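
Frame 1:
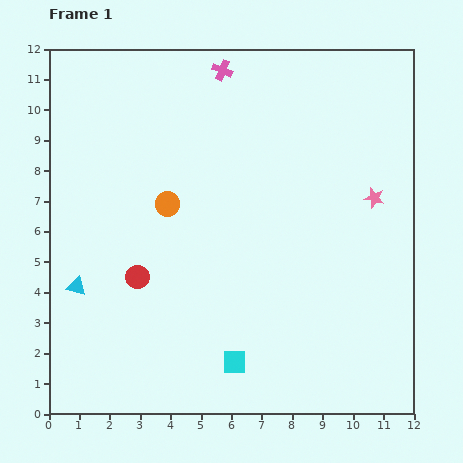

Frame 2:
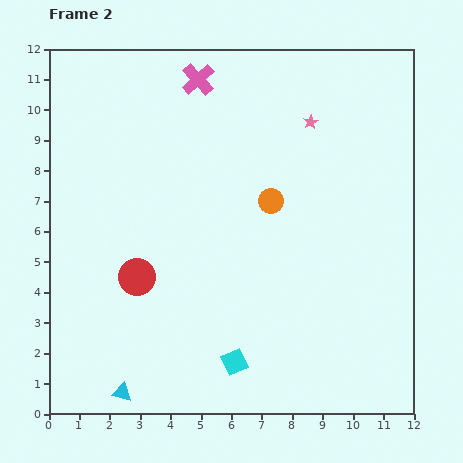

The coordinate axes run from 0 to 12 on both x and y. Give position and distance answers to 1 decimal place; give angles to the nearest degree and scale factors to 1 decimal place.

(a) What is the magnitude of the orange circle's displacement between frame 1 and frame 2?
3.4

The orange circle moved from (3.9, 6.9) to (7.3, 7.0), a distance of √(3.4² + 0.1²) ≈ 3.4.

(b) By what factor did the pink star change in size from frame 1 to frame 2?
0.7×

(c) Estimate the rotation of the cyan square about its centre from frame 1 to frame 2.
24° counter-clockwise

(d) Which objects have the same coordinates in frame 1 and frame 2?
the cyan square, the red circle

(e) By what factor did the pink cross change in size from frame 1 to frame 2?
1.6×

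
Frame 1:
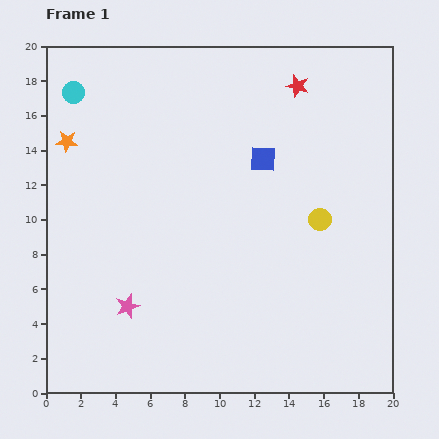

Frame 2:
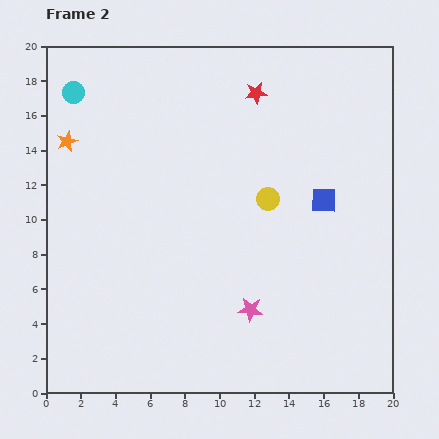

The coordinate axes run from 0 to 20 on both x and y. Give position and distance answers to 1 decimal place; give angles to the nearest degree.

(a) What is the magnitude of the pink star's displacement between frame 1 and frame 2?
7.1

The pink star moved from (4.7, 5.0) to (11.8, 4.8), a distance of √(7.1² + 0.2²) ≈ 7.1.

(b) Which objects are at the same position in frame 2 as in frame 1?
the cyan circle, the orange star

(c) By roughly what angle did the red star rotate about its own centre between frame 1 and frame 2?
24° counter-clockwise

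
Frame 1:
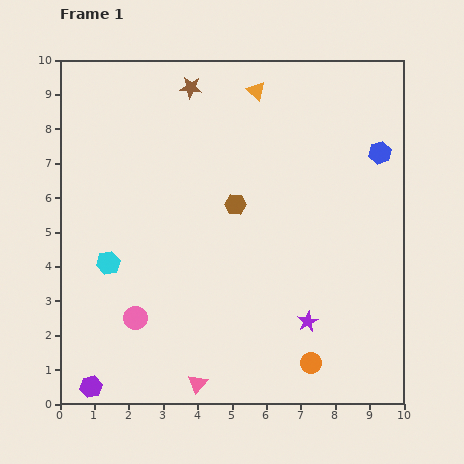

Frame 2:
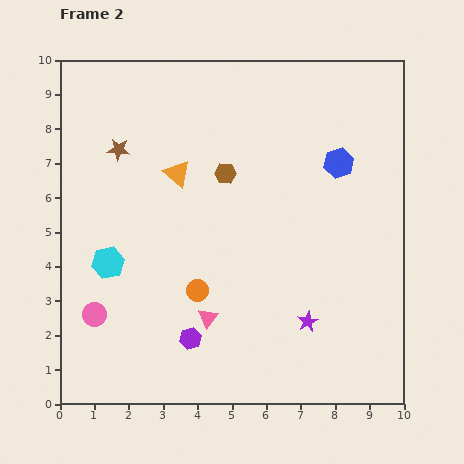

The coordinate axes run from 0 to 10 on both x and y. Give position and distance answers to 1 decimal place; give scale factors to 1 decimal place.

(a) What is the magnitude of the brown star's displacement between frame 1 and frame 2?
2.8

The brown star moved from (3.8, 9.2) to (1.7, 7.4), a distance of √(2.1² + 1.8²) ≈ 2.8.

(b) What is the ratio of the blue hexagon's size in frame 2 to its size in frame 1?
1.3×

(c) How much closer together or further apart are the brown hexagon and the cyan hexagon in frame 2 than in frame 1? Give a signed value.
+0.2

Distance in frame 1: 4.1. Distance in frame 2: 4.3.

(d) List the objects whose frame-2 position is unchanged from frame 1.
the cyan hexagon, the purple star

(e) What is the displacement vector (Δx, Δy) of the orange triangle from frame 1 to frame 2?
(-2.3, -2.4)

The orange triangle was at (5.7, 9.1) in frame 1 and (3.4, 6.7) in frame 2.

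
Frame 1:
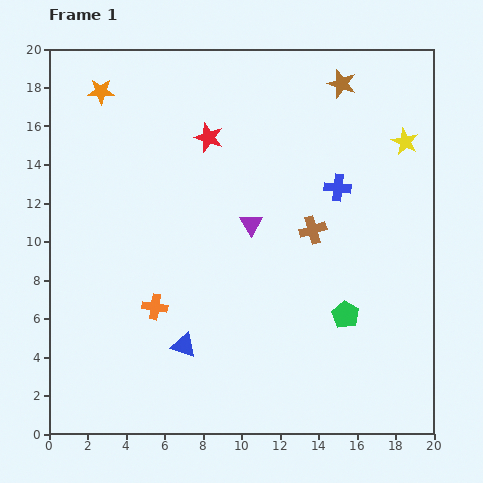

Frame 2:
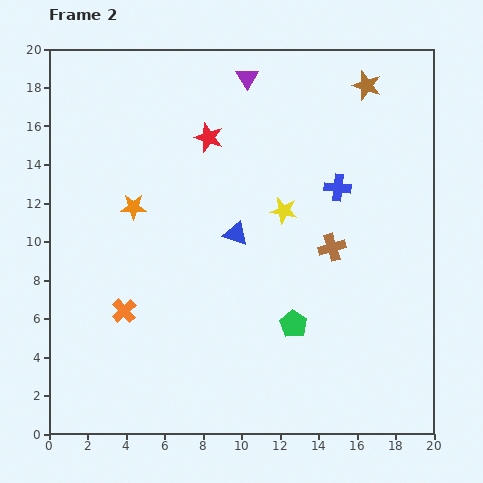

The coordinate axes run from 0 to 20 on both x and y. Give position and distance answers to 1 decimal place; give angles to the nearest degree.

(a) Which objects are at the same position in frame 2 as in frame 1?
the blue cross, the red star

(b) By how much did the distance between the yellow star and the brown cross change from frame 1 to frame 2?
-3.5

Distance in frame 1: 6.6. Distance in frame 2: 3.1.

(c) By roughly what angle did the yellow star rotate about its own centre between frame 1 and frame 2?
16° counter-clockwise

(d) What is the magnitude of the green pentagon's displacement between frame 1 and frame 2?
2.7

The green pentagon moved from (15.4, 6.2) to (12.7, 5.7), a distance of √(2.7² + 0.5²) ≈ 2.7.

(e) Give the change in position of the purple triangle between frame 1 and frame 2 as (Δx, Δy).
(-0.2, 7.6)

The purple triangle was at (10.5, 10.9) in frame 1 and (10.3, 18.5) in frame 2.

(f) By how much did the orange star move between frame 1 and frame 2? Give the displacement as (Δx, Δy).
(1.7, -6.0)

The orange star was at (2.7, 17.8) in frame 1 and (4.4, 11.8) in frame 2.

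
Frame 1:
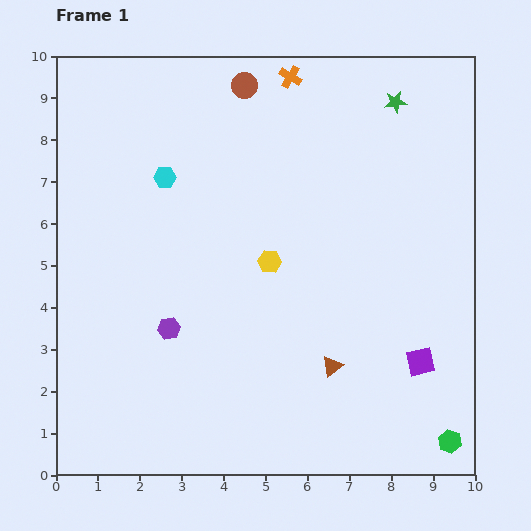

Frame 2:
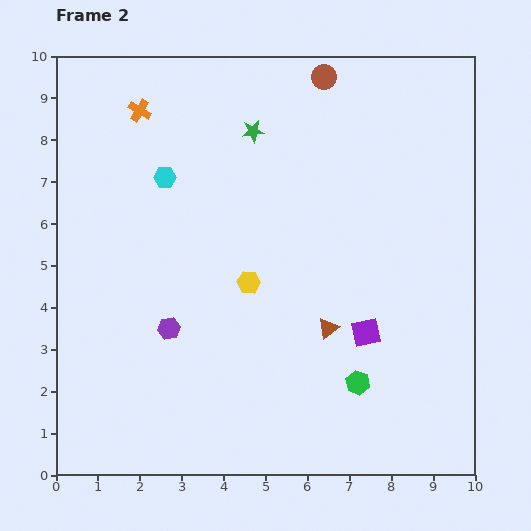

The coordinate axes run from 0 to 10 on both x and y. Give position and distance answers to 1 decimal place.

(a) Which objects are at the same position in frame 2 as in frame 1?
the cyan hexagon, the purple hexagon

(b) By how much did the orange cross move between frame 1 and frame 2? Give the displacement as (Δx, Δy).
(-3.6, -0.8)

The orange cross was at (5.6, 9.5) in frame 1 and (2.0, 8.7) in frame 2.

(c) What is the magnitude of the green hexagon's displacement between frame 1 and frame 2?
2.6

The green hexagon moved from (9.4, 0.8) to (7.2, 2.2), a distance of √(2.2² + 1.4²) ≈ 2.6.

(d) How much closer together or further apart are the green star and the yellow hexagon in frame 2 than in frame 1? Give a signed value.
-1.2

Distance in frame 1: 4.8. Distance in frame 2: 3.6.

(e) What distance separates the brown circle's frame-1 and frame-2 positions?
1.9

The brown circle moved from (4.5, 9.3) to (6.4, 9.5), a distance of √(1.9² + 0.2²) ≈ 1.9.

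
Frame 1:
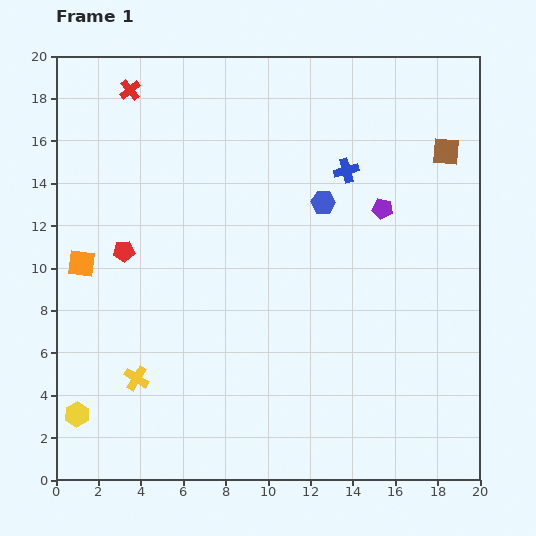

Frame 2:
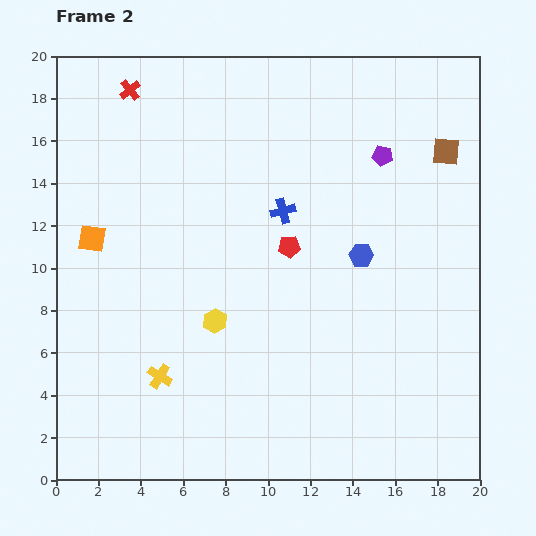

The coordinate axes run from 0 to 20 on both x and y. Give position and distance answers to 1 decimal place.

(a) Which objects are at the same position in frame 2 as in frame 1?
the red cross, the brown square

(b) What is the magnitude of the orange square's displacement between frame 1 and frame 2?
1.3

The orange square moved from (1.2, 10.2) to (1.7, 11.4), a distance of √(0.5² + 1.2²) ≈ 1.3.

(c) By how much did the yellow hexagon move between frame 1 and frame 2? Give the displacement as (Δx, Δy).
(6.5, 4.4)

The yellow hexagon was at (1.0, 3.1) in frame 1 and (7.5, 7.5) in frame 2.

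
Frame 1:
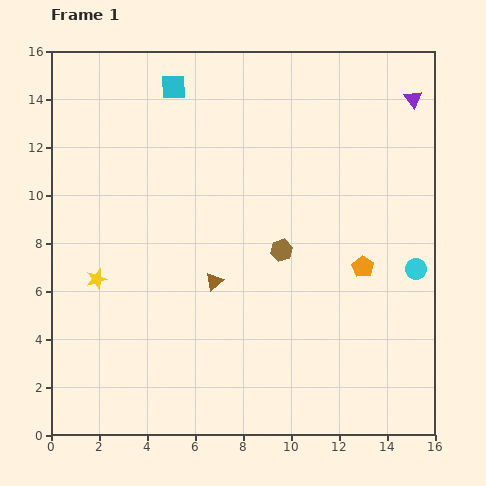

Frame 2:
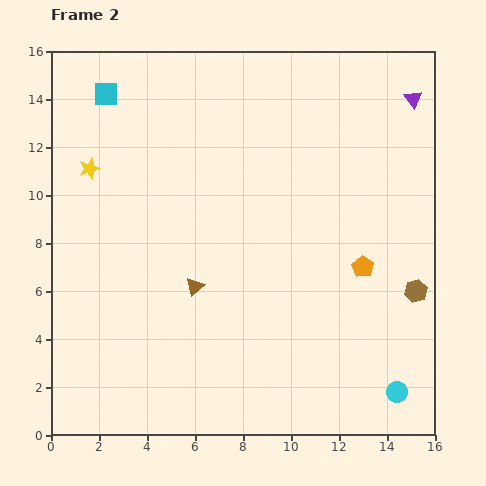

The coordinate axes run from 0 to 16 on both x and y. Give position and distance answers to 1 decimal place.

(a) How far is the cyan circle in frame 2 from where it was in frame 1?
5.2

The cyan circle moved from (15.2, 6.9) to (14.4, 1.8), a distance of √(0.8² + 5.1²) ≈ 5.2.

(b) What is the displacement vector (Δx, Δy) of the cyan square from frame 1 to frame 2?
(-2.8, -0.3)

The cyan square was at (5.1, 14.5) in frame 1 and (2.3, 14.2) in frame 2.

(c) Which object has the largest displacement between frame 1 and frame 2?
the brown hexagon

(moved 5.9; next 5.2)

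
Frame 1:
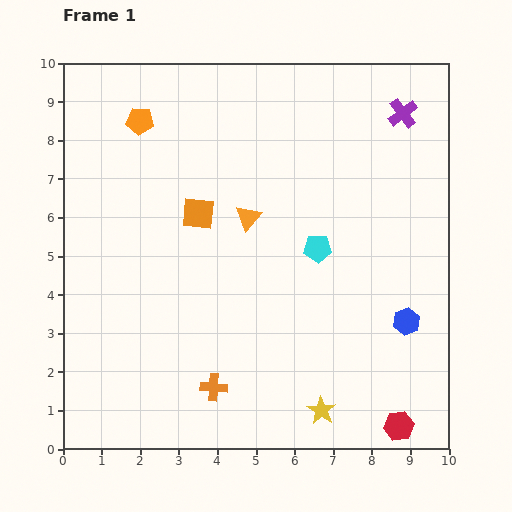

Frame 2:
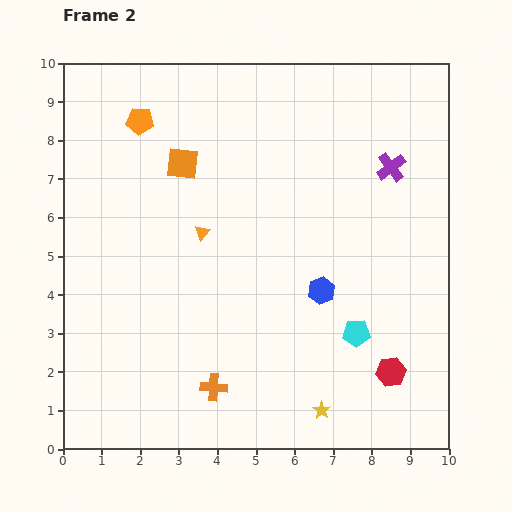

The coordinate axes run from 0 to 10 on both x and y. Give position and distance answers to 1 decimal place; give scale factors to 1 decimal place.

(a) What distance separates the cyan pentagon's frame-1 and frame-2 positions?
2.4

The cyan pentagon moved from (6.6, 5.2) to (7.6, 3.0), a distance of √(1.0² + 2.2²) ≈ 2.4.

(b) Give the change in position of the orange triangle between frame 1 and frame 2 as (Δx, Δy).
(-1.2, -0.4)

The orange triangle was at (4.8, 6.0) in frame 1 and (3.6, 5.6) in frame 2.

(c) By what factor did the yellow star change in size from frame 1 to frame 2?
0.6×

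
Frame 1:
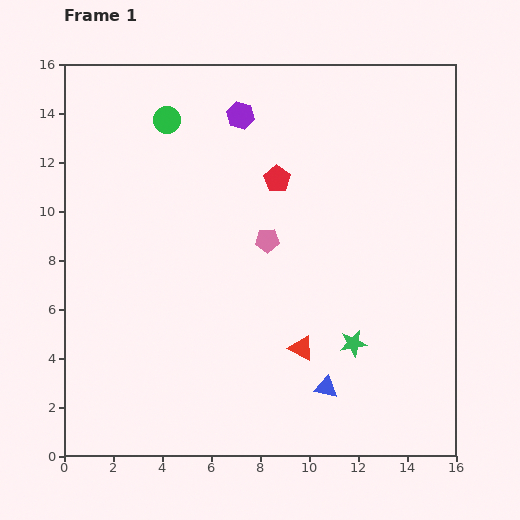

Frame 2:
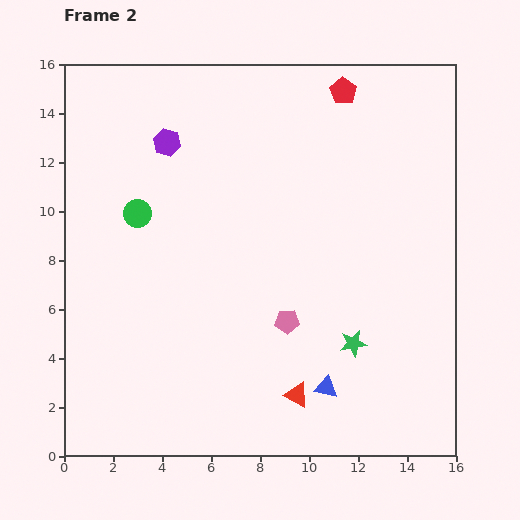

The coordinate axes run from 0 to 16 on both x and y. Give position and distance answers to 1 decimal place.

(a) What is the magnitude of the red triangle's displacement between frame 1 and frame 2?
1.9

The red triangle moved from (9.7, 4.4) to (9.5, 2.5), a distance of √(0.2² + 1.9²) ≈ 1.9.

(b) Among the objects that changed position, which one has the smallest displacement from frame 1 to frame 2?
the red triangle

(moved 1.9)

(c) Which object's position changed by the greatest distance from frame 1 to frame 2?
the red pentagon

(moved 4.5; next 4.0)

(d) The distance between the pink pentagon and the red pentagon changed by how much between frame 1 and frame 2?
+7.2

Distance in frame 1: 2.5. Distance in frame 2: 9.7.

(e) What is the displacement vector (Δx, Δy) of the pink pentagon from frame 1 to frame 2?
(0.8, -3.3)

The pink pentagon was at (8.3, 8.8) in frame 1 and (9.1, 5.5) in frame 2.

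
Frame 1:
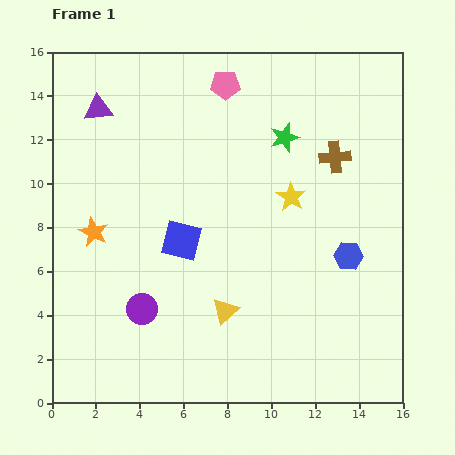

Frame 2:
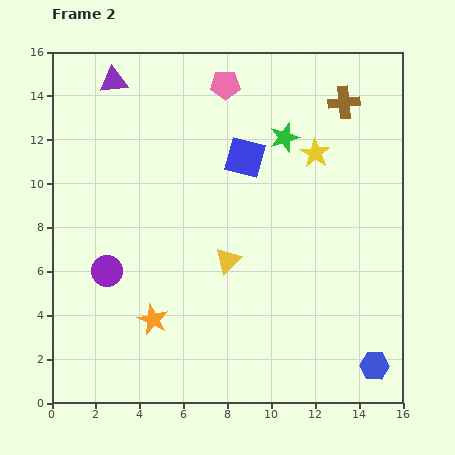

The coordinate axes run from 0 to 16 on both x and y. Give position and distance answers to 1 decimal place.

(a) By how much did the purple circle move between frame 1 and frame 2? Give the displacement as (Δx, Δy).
(-1.6, 1.7)

The purple circle was at (4.1, 4.3) in frame 1 and (2.5, 6.0) in frame 2.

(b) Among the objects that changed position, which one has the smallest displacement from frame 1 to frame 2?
the purple triangle

(moved 1.5)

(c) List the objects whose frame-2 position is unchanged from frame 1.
the green star, the pink pentagon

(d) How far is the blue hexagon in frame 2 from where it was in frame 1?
5.1

The blue hexagon moved from (13.5, 6.7) to (14.7, 1.7), a distance of √(1.2² + 5.0²) ≈ 5.1.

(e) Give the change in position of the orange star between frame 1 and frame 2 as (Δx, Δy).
(2.7, -4.0)

The orange star was at (1.9, 7.8) in frame 1 and (4.6, 3.8) in frame 2.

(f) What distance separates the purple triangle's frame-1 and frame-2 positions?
1.5

The purple triangle moved from (2.1, 13.4) to (2.8, 14.7), a distance of √(0.7² + 1.3²) ≈ 1.5.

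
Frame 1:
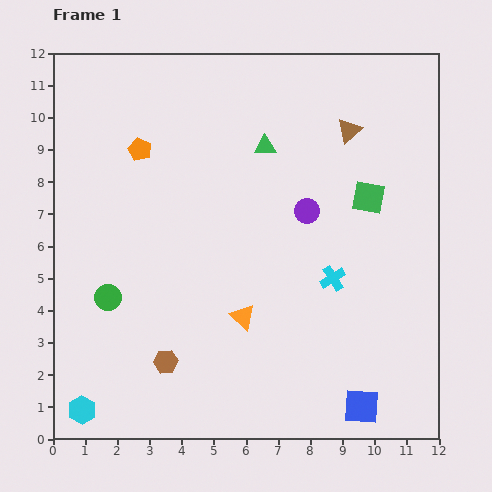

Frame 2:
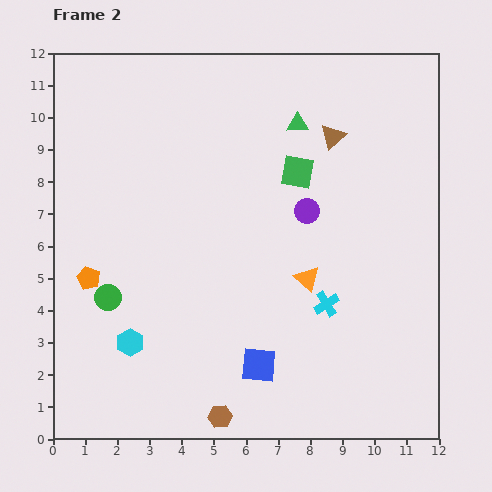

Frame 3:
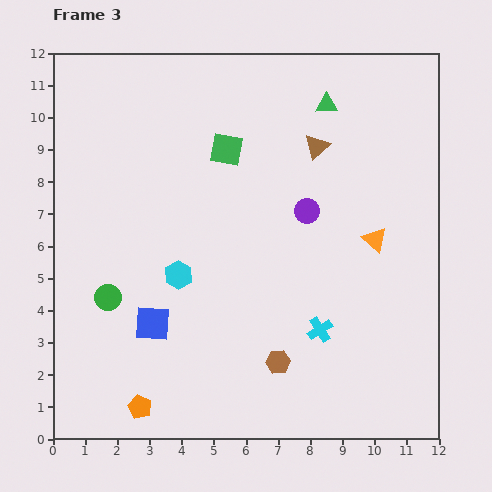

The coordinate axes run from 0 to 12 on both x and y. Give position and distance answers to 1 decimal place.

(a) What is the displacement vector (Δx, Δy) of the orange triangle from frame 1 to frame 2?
(2.0, 1.2)

The orange triangle was at (5.9, 3.8) in frame 1 and (7.9, 5.0) in frame 2.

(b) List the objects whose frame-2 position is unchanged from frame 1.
the green circle, the purple circle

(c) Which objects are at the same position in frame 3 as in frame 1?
the green circle, the purple circle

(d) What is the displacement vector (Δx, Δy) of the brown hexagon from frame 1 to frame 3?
(3.5, 0.0)

The brown hexagon was at (3.5, 2.4) in frame 1 and (7.0, 2.4) in frame 3.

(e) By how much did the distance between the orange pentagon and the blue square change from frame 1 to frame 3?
-8.0

Distance in frame 1: 10.6. Distance in frame 3: 2.6.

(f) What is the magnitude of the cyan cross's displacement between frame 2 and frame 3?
0.8

The cyan cross moved from (8.5, 4.2) to (8.3, 3.4), a distance of √(0.2² + 0.8²) ≈ 0.8.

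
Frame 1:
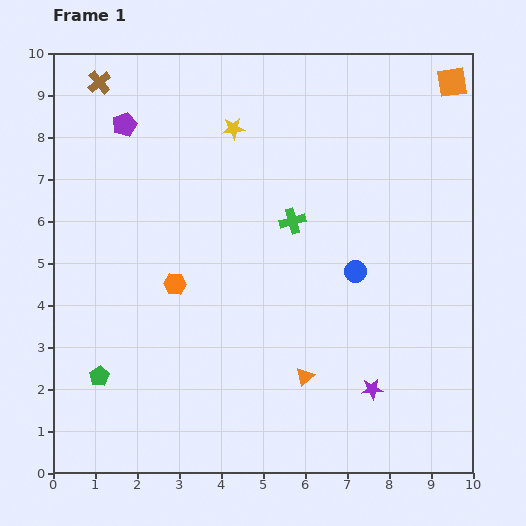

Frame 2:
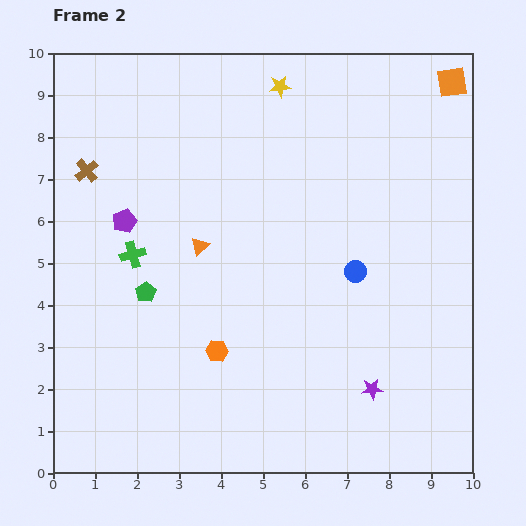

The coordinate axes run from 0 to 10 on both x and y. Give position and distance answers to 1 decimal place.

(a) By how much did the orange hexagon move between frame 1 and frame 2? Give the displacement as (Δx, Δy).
(1.0, -1.6)

The orange hexagon was at (2.9, 4.5) in frame 1 and (3.9, 2.9) in frame 2.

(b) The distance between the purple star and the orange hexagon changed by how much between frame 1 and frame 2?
-1.5

Distance in frame 1: 5.3. Distance in frame 2: 3.8.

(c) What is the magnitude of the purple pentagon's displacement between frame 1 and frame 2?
2.3

The purple pentagon moved from (1.7, 8.3) to (1.7, 6.0), a distance of √(0.0² + 2.3²) ≈ 2.3.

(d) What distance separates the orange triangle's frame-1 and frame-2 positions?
4.0

The orange triangle moved from (6.0, 2.3) to (3.5, 5.4), a distance of √(2.5² + 3.1²) ≈ 4.0.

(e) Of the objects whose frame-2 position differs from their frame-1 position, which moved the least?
the yellow star

(moved 1.5)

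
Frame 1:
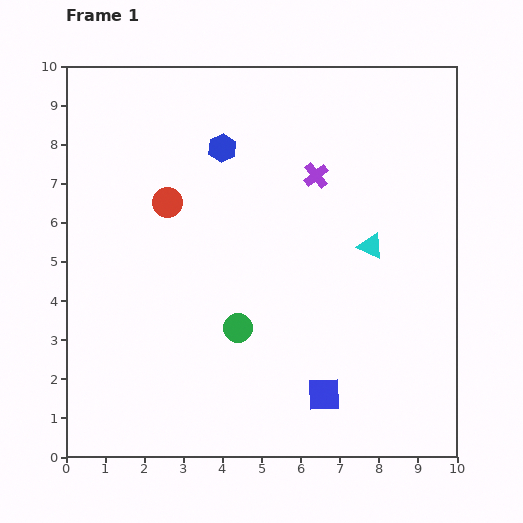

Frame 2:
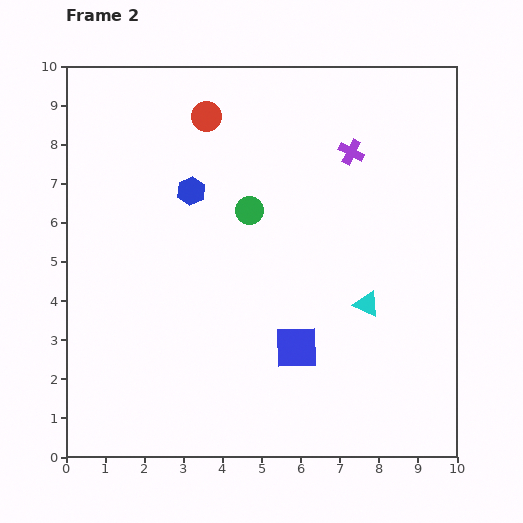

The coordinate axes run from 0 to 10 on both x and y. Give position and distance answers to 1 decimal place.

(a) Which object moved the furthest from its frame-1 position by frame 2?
the green circle

(moved 3.0; next 2.4)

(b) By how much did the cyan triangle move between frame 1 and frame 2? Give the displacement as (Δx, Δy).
(-0.1, -1.5)

The cyan triangle was at (7.8, 5.4) in frame 1 and (7.7, 3.9) in frame 2.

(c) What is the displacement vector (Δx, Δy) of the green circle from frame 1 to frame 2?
(0.3, 3.0)

The green circle was at (4.4, 3.3) in frame 1 and (4.7, 6.3) in frame 2.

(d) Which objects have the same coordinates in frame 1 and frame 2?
none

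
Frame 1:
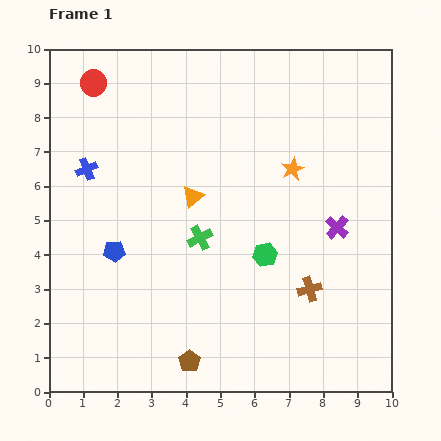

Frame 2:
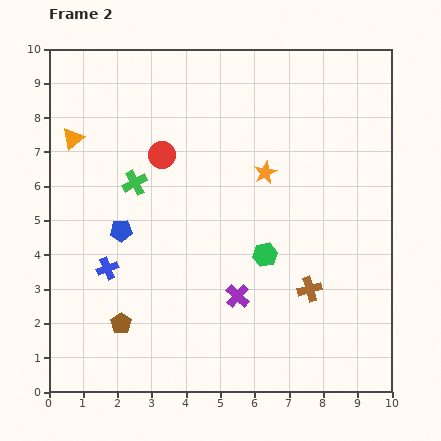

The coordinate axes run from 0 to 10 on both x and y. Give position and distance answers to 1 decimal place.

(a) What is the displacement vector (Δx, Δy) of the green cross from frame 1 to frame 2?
(-1.9, 1.6)

The green cross was at (4.4, 4.5) in frame 1 and (2.5, 6.1) in frame 2.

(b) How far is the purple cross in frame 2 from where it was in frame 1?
3.5

The purple cross moved from (8.4, 4.8) to (5.5, 2.8), a distance of √(2.9² + 2.0²) ≈ 3.5.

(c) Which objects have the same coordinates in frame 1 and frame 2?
the brown cross, the green hexagon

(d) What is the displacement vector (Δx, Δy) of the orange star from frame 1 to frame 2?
(-0.8, -0.1)

The orange star was at (7.1, 6.5) in frame 1 and (6.3, 6.4) in frame 2.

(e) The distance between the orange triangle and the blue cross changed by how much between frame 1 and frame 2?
+0.7

Distance in frame 1: 3.2. Distance in frame 2: 3.9.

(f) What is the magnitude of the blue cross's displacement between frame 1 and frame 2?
3.0

The blue cross moved from (1.1, 6.5) to (1.7, 3.6), a distance of √(0.6² + 2.9²) ≈ 3.0.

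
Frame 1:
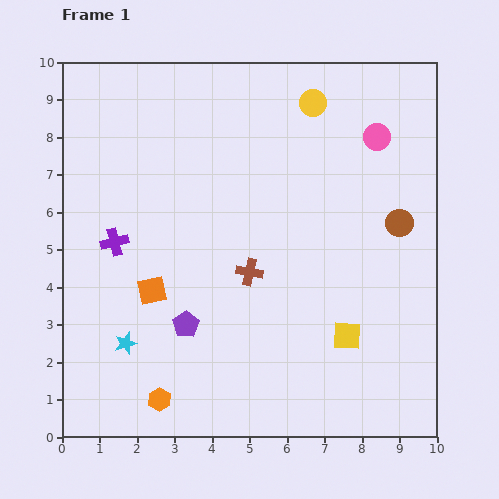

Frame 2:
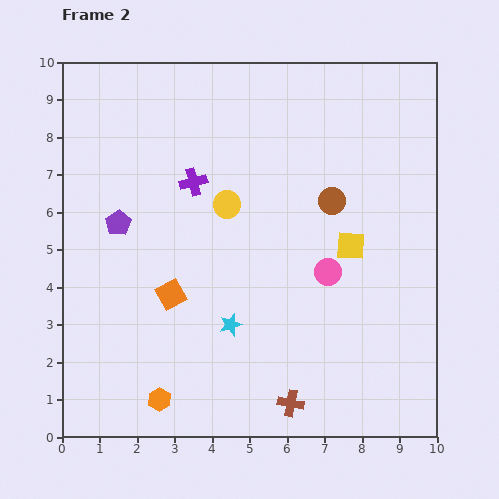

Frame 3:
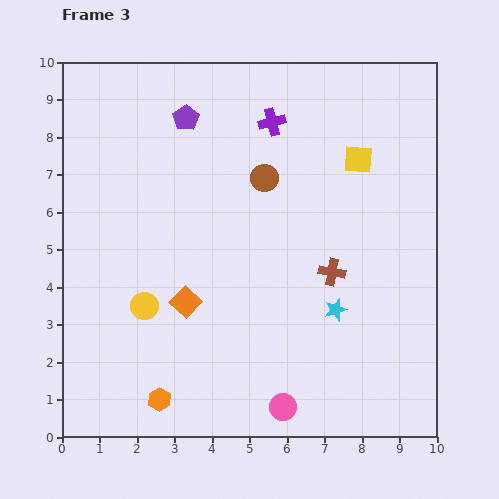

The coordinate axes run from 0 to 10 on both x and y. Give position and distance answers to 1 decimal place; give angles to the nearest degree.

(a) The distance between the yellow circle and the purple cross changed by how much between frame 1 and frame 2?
-5.4

Distance in frame 1: 6.5. Distance in frame 2: 1.1.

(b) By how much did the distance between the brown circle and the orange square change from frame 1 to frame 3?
-2.9

Distance in frame 1: 6.8. Distance in frame 3: 3.9.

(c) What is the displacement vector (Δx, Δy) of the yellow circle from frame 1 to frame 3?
(-4.5, -5.4)

The yellow circle was at (6.7, 8.9) in frame 1 and (2.2, 3.5) in frame 3.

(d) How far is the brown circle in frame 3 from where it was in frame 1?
3.8

The brown circle moved from (9.0, 5.7) to (5.4, 6.9), a distance of √(3.6² + 1.2²) ≈ 3.8.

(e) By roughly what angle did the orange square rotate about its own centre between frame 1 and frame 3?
35° counter-clockwise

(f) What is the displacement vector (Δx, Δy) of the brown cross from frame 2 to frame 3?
(1.1, 3.5)

The brown cross was at (6.1, 0.9) in frame 2 and (7.2, 4.4) in frame 3.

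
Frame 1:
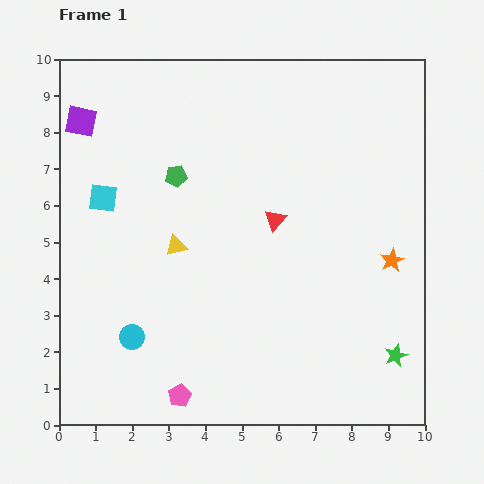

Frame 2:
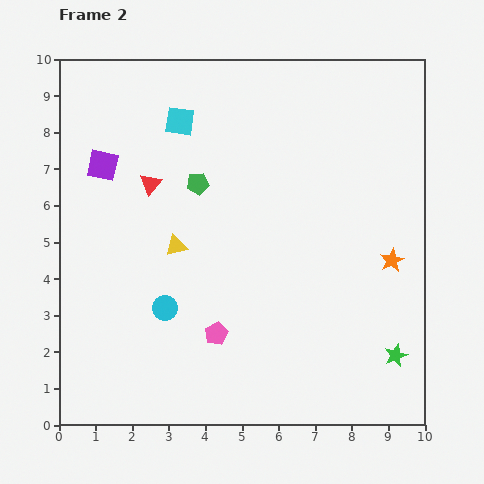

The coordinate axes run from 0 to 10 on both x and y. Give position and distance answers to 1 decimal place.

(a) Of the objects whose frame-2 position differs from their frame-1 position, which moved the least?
the green pentagon

(moved 0.6)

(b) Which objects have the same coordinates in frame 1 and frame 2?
the orange star, the green star, the yellow triangle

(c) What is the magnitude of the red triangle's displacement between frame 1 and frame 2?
3.5

The red triangle moved from (5.9, 5.6) to (2.5, 6.6), a distance of √(3.4² + 1.0²) ≈ 3.5.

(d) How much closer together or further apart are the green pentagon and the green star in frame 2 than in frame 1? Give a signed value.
-0.5

Distance in frame 1: 7.7. Distance in frame 2: 7.2.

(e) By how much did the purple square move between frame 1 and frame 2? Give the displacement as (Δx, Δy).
(0.6, -1.2)

The purple square was at (0.6, 8.3) in frame 1 and (1.2, 7.1) in frame 2.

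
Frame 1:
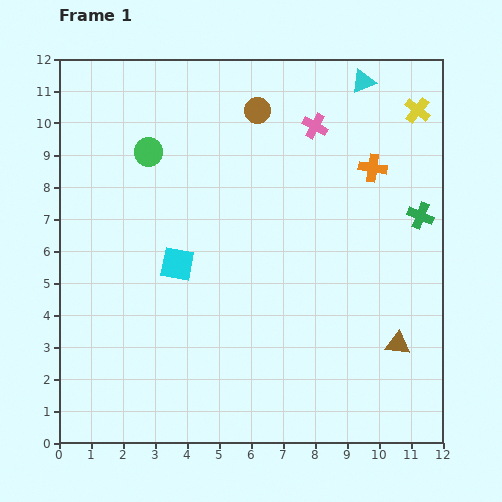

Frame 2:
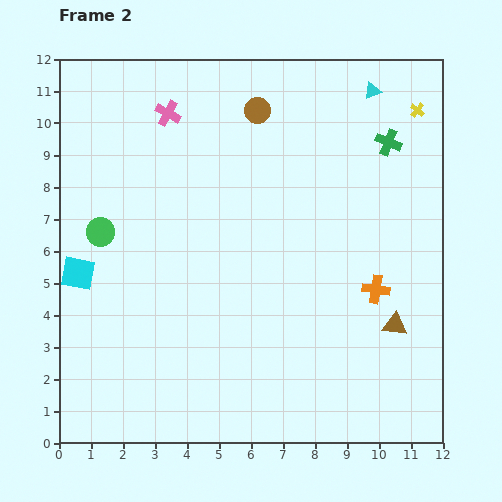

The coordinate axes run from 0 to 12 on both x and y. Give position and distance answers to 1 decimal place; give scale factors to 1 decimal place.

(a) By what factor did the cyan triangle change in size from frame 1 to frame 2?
0.7×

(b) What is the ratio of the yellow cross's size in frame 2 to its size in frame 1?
0.6×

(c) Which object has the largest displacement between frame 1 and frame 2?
the pink cross

(moved 4.6; next 3.8)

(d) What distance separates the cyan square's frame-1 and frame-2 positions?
3.1

The cyan square moved from (3.7, 5.6) to (0.6, 5.3), a distance of √(3.1² + 0.3²) ≈ 3.1.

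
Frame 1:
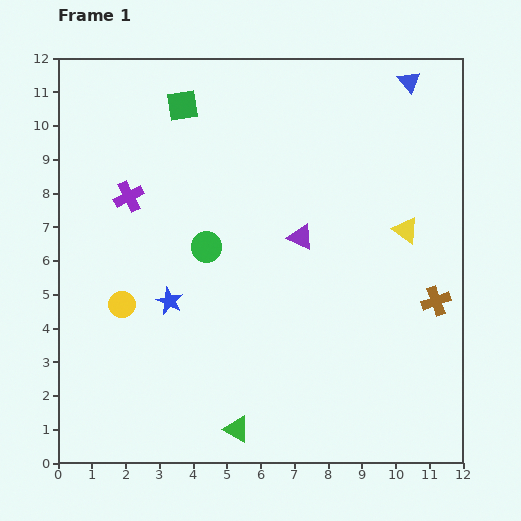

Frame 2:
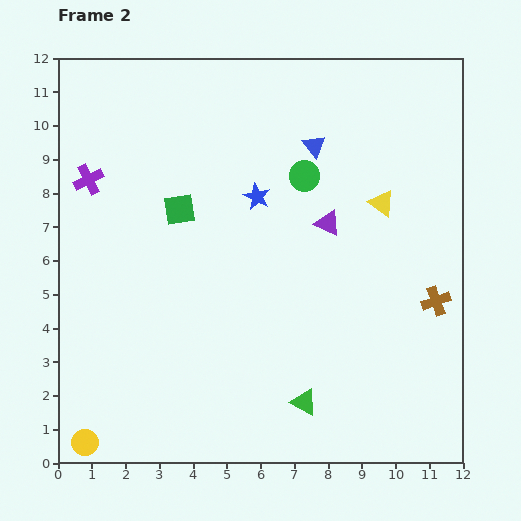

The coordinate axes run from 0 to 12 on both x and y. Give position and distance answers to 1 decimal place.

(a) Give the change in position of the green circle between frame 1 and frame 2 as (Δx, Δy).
(2.9, 2.1)

The green circle was at (4.4, 6.4) in frame 1 and (7.3, 8.5) in frame 2.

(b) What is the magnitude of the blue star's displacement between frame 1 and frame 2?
4.0

The blue star moved from (3.3, 4.8) to (5.9, 7.9), a distance of √(2.6² + 3.1²) ≈ 4.0.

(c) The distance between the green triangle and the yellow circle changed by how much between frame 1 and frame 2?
+1.6

Distance in frame 1: 5.0. Distance in frame 2: 6.6.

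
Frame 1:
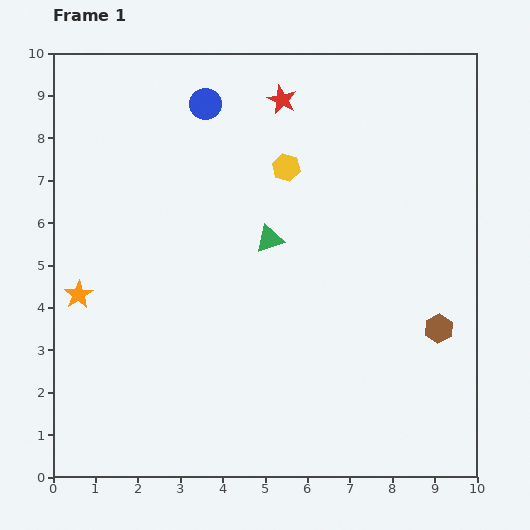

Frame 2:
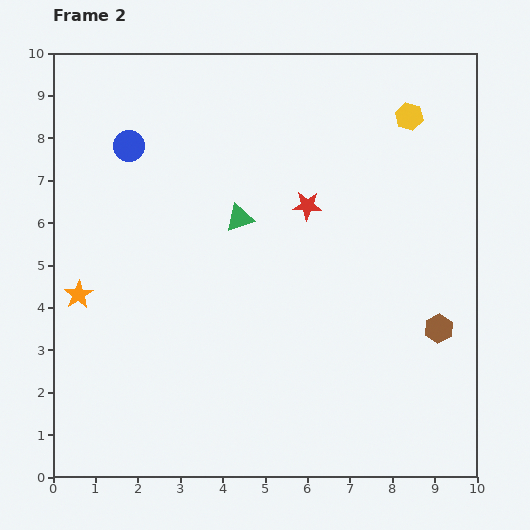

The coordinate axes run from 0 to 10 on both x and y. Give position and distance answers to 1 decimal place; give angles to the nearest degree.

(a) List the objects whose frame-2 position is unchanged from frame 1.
the orange star, the brown hexagon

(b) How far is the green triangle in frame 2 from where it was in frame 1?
0.9

The green triangle moved from (5.1, 5.6) to (4.4, 6.1), a distance of √(0.7² + 0.5²) ≈ 0.9.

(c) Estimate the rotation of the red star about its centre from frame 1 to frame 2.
23° counter-clockwise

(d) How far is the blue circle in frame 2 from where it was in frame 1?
2.1

The blue circle moved from (3.6, 8.8) to (1.8, 7.8), a distance of √(1.8² + 1.0²) ≈ 2.1.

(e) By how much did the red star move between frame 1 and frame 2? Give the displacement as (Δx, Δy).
(0.6, -2.5)

The red star was at (5.4, 8.9) in frame 1 and (6.0, 6.4) in frame 2.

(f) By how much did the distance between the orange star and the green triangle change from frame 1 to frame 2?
-0.5

Distance in frame 1: 4.7. Distance in frame 2: 4.2.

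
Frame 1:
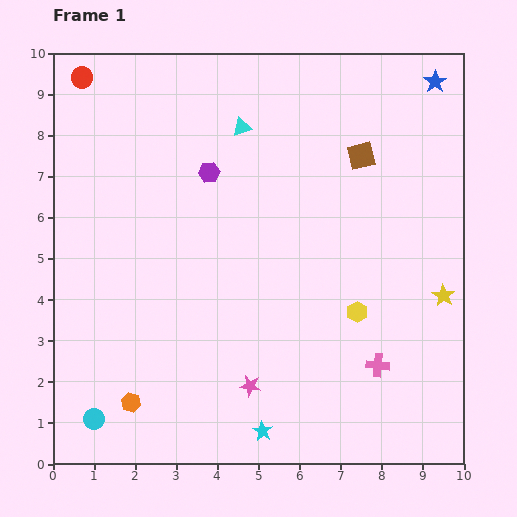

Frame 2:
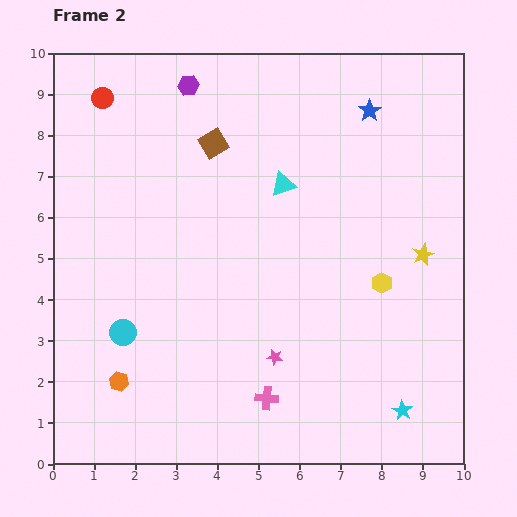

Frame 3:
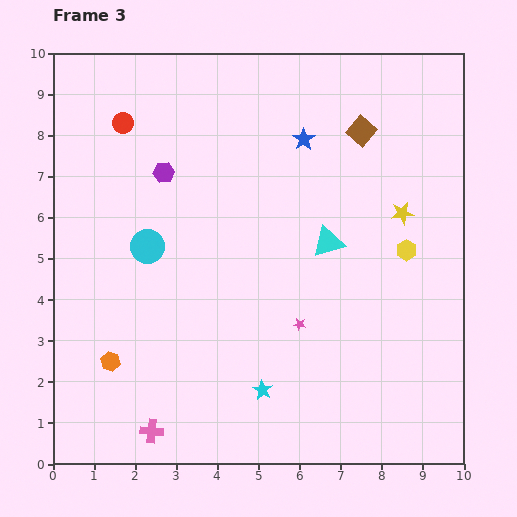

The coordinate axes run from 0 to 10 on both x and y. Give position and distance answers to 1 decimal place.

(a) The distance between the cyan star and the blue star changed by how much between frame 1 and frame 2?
-2.2

Distance in frame 1: 9.5. Distance in frame 2: 7.3.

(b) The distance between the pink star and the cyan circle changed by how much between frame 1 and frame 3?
+0.3

Distance in frame 1: 3.9. Distance in frame 3: 4.2.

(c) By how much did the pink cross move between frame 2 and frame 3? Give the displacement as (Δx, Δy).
(-2.8, -0.8)

The pink cross was at (5.2, 1.6) in frame 2 and (2.4, 0.8) in frame 3.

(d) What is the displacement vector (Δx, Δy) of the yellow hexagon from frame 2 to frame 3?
(0.6, 0.8)

The yellow hexagon was at (8.0, 4.4) in frame 2 and (8.6, 5.2) in frame 3.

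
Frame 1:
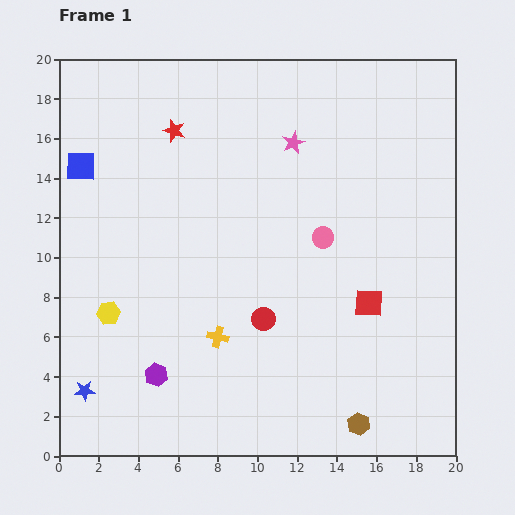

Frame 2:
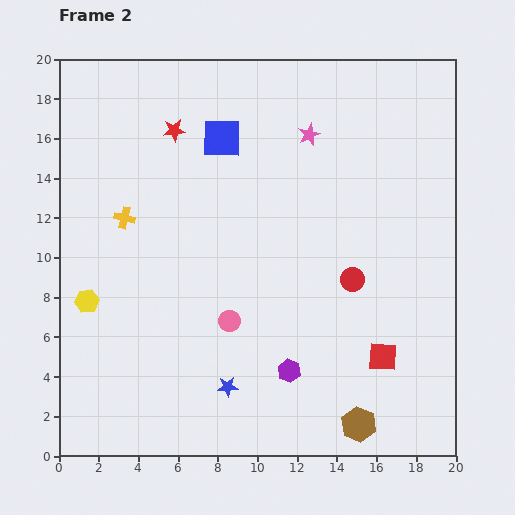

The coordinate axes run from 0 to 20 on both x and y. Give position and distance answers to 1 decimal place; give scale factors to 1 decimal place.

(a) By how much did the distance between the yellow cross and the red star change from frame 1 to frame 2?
-5.5

Distance in frame 1: 10.6. Distance in frame 2: 5.1.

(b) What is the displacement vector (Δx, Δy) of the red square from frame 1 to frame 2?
(0.7, -2.7)

The red square was at (15.6, 7.7) in frame 1 and (16.3, 5.0) in frame 2.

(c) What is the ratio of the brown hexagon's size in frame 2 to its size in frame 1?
1.6×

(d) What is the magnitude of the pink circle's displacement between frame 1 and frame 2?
6.3

The pink circle moved from (13.3, 11.0) to (8.6, 6.8), a distance of √(4.7² + 4.2²) ≈ 6.3.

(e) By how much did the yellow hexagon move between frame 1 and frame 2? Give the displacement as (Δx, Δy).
(-1.1, 0.6)

The yellow hexagon was at (2.5, 7.2) in frame 1 and (1.4, 7.8) in frame 2.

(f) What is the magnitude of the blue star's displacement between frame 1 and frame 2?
7.2

The blue star moved from (1.3, 3.3) to (8.5, 3.5), a distance of √(7.2² + 0.2²) ≈ 7.2.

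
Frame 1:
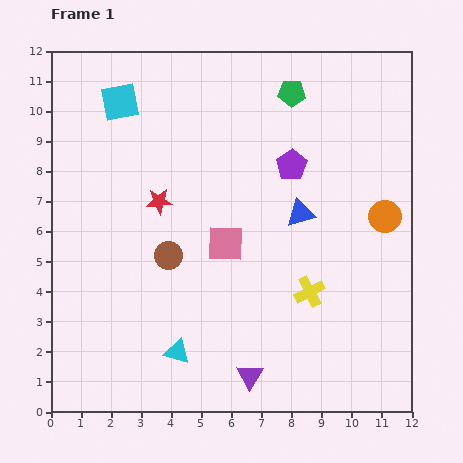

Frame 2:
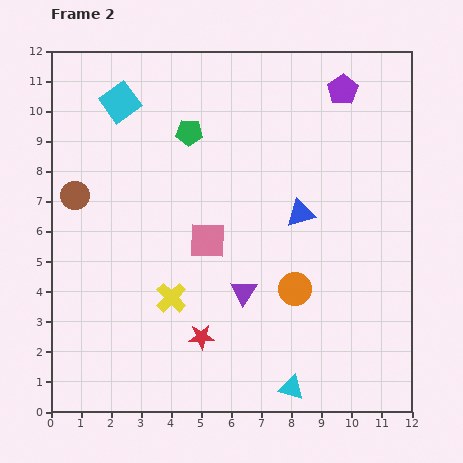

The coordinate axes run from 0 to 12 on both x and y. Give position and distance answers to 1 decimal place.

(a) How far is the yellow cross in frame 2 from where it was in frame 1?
4.6

The yellow cross moved from (8.6, 4.0) to (4.0, 3.8), a distance of √(4.6² + 0.2²) ≈ 4.6.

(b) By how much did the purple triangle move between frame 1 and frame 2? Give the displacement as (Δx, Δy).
(-0.2, 2.8)

The purple triangle was at (6.6, 1.2) in frame 1 and (6.4, 4.0) in frame 2.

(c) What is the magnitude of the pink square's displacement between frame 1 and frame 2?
0.6

The pink square moved from (5.8, 5.6) to (5.2, 5.7), a distance of √(0.6² + 0.1²) ≈ 0.6.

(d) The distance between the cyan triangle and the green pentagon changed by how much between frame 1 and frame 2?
-0.2

Distance in frame 1: 9.4. Distance in frame 2: 9.2.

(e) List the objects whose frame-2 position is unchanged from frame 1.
the cyan square, the blue triangle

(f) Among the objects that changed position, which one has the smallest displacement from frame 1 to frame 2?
the pink square

(moved 0.6)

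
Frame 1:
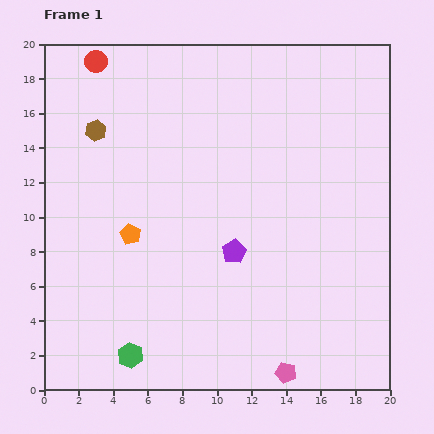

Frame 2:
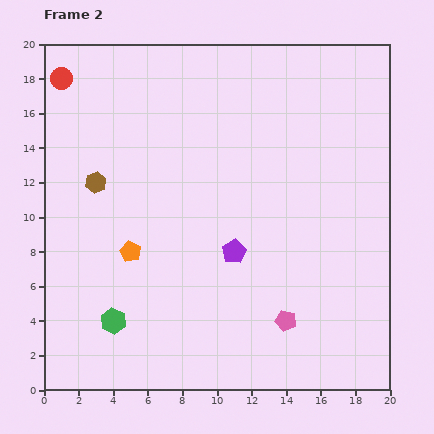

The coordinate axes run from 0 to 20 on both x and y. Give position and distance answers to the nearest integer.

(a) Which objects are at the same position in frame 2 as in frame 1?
the purple pentagon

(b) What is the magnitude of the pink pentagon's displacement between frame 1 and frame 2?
3

The pink pentagon moved from (14, 1) to (14, 4), a distance of √(0² + 3²) ≈ 3.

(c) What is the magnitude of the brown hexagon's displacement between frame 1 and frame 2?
3

The brown hexagon moved from (3, 15) to (3, 12), a distance of √(0² + 3²) ≈ 3.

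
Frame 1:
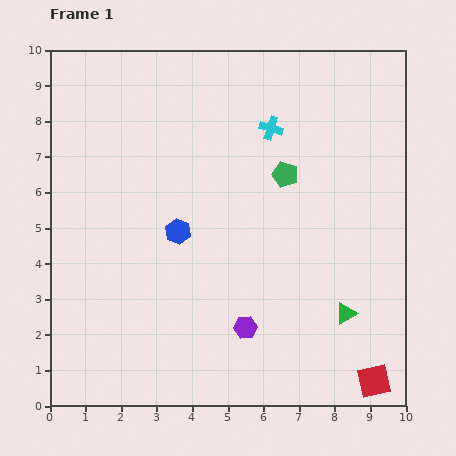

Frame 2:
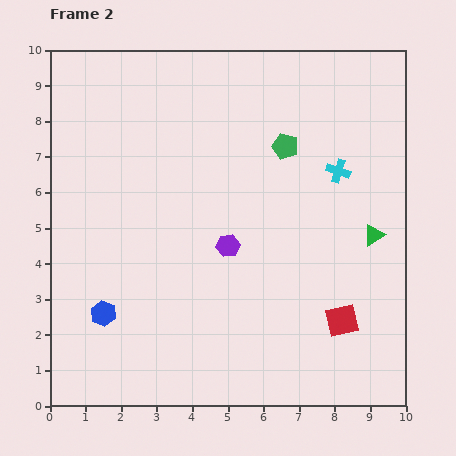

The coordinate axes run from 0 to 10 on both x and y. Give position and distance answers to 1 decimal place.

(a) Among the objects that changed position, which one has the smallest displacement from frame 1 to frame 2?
the green pentagon

(moved 0.8)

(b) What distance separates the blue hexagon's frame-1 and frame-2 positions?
3.1

The blue hexagon moved from (3.6, 4.9) to (1.5, 2.6), a distance of √(2.1² + 2.3²) ≈ 3.1.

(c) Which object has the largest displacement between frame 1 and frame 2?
the blue hexagon

(moved 3.1; next 2.4)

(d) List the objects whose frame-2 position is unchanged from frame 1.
none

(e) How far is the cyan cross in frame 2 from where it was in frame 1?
2.2

The cyan cross moved from (6.2, 7.8) to (8.1, 6.6), a distance of √(1.9² + 1.2²) ≈ 2.2.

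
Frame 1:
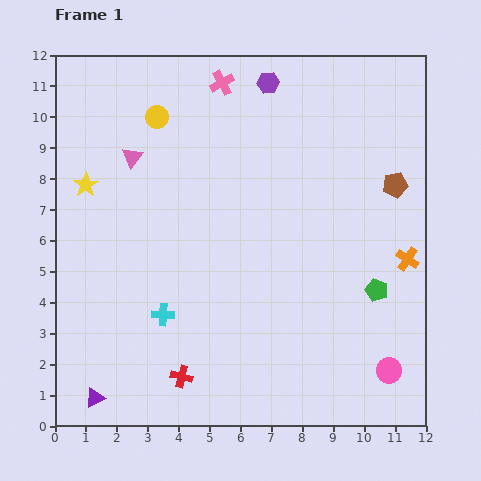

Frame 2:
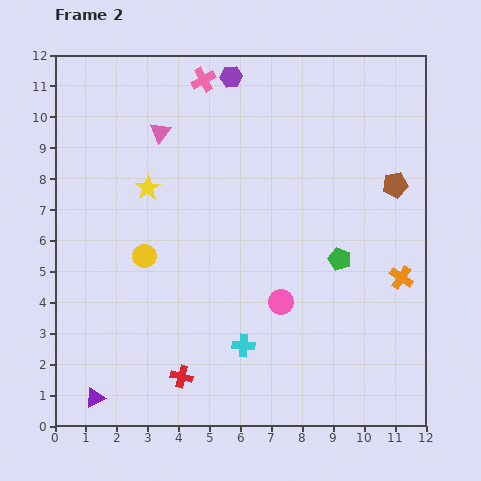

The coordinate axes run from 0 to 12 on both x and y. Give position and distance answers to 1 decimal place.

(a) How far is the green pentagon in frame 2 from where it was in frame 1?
1.6

The green pentagon moved from (10.4, 4.4) to (9.2, 5.4), a distance of √(1.2² + 1.0²) ≈ 1.6.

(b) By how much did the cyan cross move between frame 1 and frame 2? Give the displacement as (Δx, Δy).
(2.6, -1.0)

The cyan cross was at (3.5, 3.6) in frame 1 and (6.1, 2.6) in frame 2.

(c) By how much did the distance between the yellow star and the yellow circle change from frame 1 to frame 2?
-1.0

Distance in frame 1: 3.2. Distance in frame 2: 2.2.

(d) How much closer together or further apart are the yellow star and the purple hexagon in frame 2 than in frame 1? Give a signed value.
-2.3

Distance in frame 1: 6.8. Distance in frame 2: 4.5.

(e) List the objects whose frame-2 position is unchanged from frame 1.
the red cross, the purple triangle, the brown pentagon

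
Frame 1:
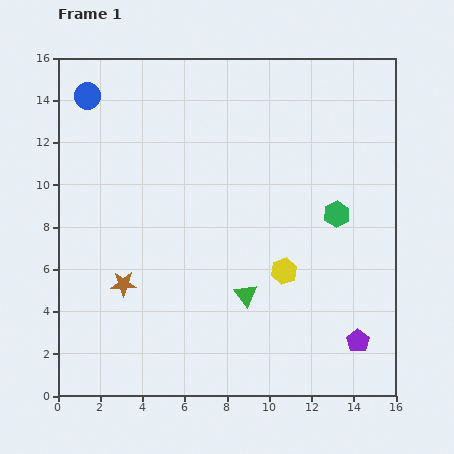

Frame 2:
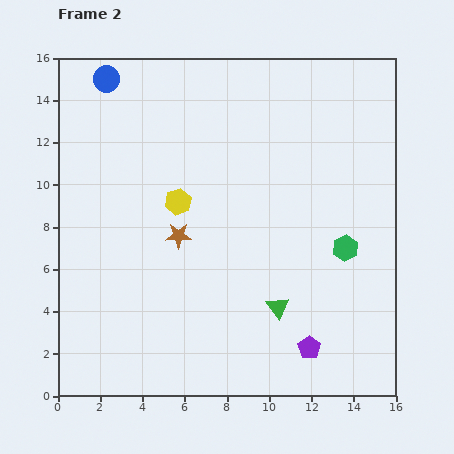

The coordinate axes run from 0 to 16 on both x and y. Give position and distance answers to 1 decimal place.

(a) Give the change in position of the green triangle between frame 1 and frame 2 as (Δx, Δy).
(1.5, -0.6)

The green triangle was at (8.9, 4.8) in frame 1 and (10.4, 4.2) in frame 2.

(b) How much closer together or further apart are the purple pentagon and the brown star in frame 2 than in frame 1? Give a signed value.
-3.2

Distance in frame 1: 11.4. Distance in frame 2: 8.2.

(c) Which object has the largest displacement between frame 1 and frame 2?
the yellow hexagon

(moved 6.0; next 3.5)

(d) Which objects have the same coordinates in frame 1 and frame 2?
none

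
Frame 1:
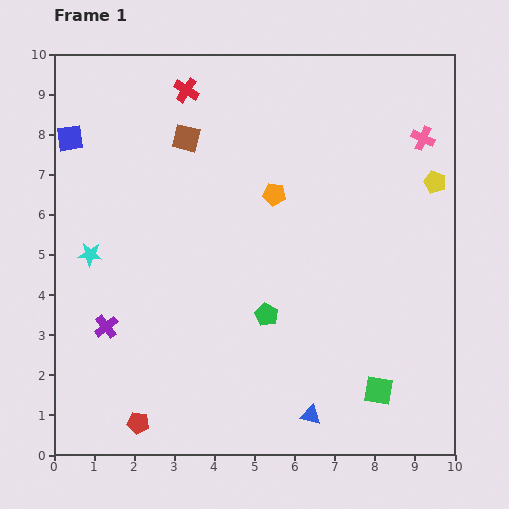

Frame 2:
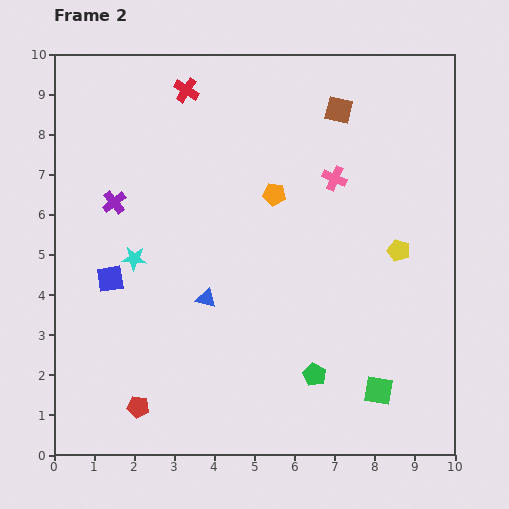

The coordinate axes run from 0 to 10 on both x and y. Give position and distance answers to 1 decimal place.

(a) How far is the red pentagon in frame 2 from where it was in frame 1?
0.4

The red pentagon moved from (2.1, 0.8) to (2.1, 1.2), a distance of √(0.0² + 0.4²) ≈ 0.4.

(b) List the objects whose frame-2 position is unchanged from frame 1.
the orange pentagon, the green square, the red cross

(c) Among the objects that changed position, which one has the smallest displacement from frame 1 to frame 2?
the red pentagon

(moved 0.4)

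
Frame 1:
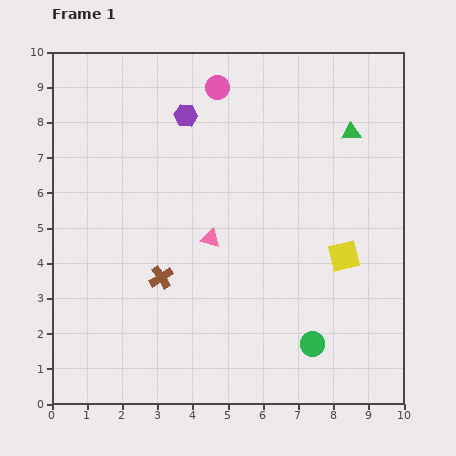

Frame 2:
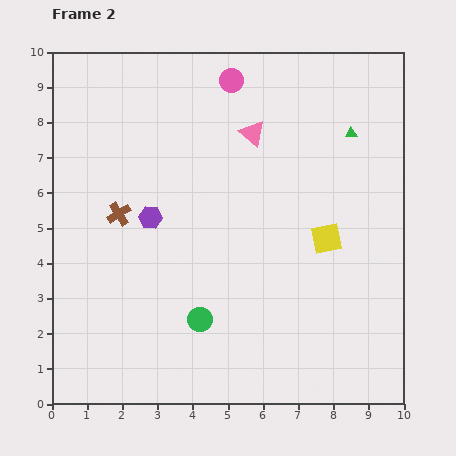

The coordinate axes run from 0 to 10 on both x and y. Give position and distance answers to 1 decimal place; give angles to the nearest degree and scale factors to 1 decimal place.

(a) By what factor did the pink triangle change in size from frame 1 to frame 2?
1.3×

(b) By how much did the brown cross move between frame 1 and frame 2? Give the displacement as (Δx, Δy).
(-1.2, 1.8)

The brown cross was at (3.1, 3.6) in frame 1 and (1.9, 5.4) in frame 2.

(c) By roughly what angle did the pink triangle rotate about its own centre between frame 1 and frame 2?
25° clockwise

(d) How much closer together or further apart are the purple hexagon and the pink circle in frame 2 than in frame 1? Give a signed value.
+3.3

Distance in frame 1: 1.2. Distance in frame 2: 4.5.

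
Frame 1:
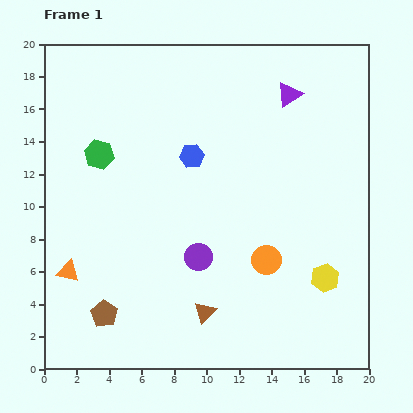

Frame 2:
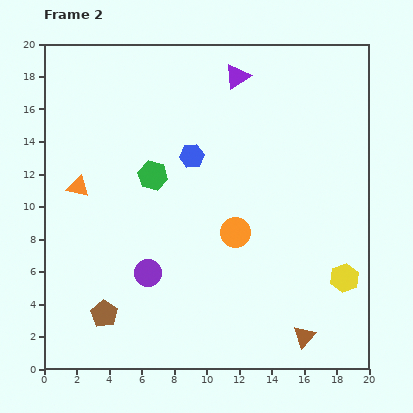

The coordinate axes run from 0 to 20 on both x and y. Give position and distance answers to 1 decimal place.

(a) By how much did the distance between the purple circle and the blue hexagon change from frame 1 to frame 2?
+1.5

Distance in frame 1: 6.2. Distance in frame 2: 7.7.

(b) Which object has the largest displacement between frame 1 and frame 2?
the brown triangle

(moved 6.3; next 5.2)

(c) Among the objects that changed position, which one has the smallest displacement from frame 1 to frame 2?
the yellow hexagon

(moved 1.2)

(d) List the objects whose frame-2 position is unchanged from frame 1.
the blue hexagon, the brown pentagon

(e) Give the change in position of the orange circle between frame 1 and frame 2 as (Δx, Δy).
(-1.9, 1.7)

The orange circle was at (13.7, 6.7) in frame 1 and (11.8, 8.4) in frame 2.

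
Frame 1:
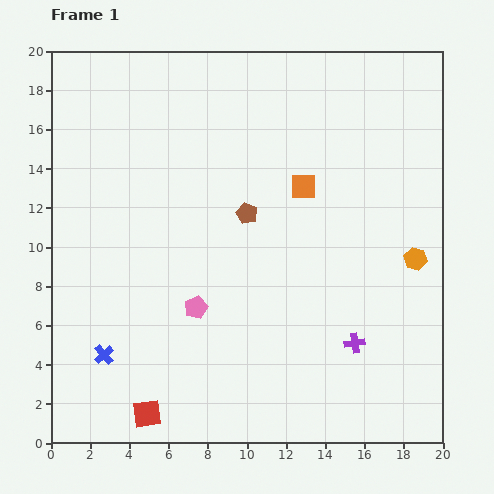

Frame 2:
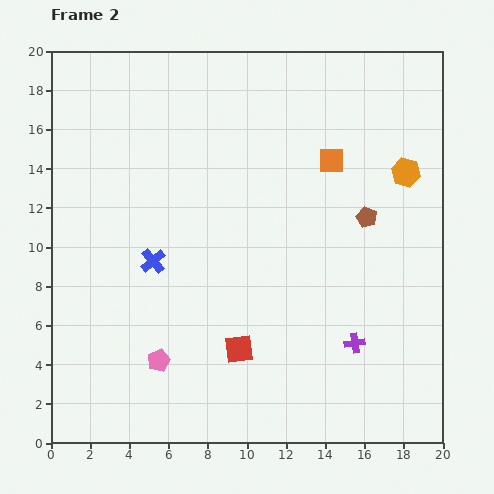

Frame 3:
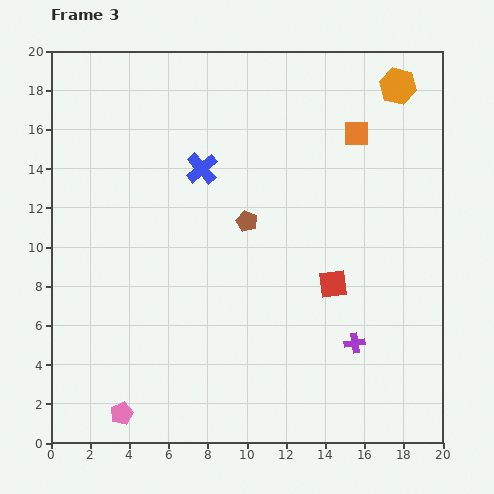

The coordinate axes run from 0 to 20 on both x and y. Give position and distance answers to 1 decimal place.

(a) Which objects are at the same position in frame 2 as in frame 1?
the purple cross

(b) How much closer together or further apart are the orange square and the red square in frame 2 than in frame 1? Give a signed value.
-3.4

Distance in frame 1: 14.1. Distance in frame 2: 10.7.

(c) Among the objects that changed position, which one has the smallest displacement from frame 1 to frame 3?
the brown pentagon

(moved 0.4)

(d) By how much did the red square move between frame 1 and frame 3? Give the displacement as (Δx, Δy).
(9.5, 6.6)

The red square was at (4.9, 1.5) in frame 1 and (14.4, 8.1) in frame 3.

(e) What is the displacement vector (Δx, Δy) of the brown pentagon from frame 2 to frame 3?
(-6.1, -0.2)

The brown pentagon was at (16.1, 11.5) in frame 2 and (10.0, 11.3) in frame 3.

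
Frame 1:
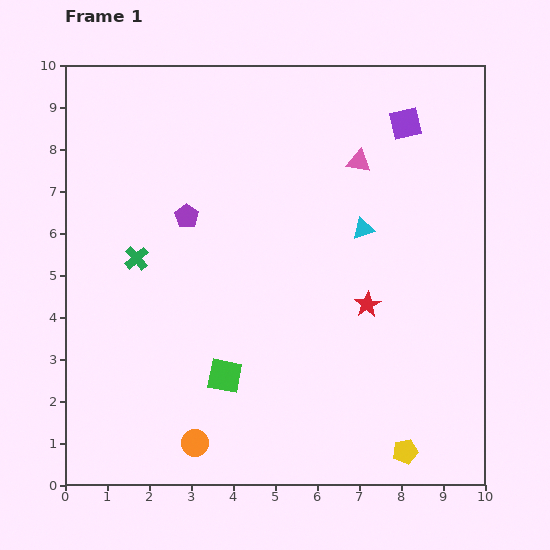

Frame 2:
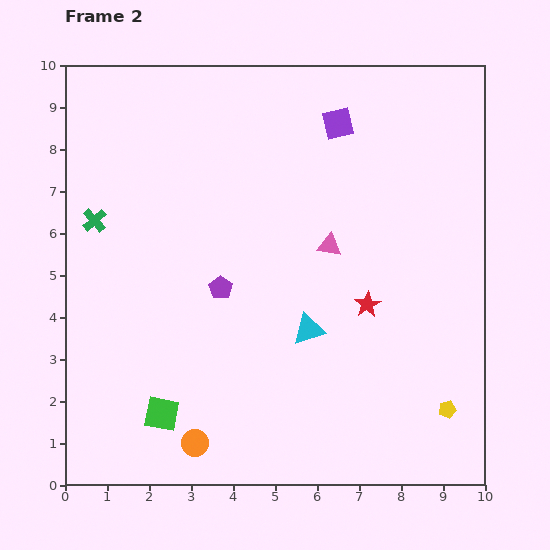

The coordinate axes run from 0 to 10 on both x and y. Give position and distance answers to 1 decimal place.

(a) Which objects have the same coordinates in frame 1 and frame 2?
the orange circle, the red star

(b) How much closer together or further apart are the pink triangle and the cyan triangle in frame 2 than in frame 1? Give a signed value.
+0.5

Distance in frame 1: 1.6. Distance in frame 2: 2.1.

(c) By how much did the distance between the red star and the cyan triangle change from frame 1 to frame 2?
-0.3

Distance in frame 1: 1.8. Distance in frame 2: 1.5.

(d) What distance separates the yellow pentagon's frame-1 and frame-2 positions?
1.4

The yellow pentagon moved from (8.1, 0.8) to (9.1, 1.8), a distance of √(1.0² + 1.0²) ≈ 1.4.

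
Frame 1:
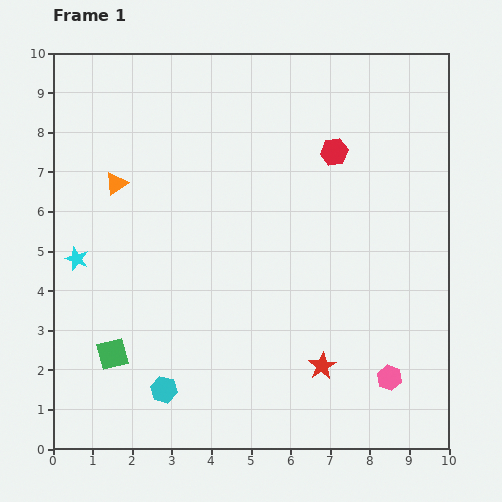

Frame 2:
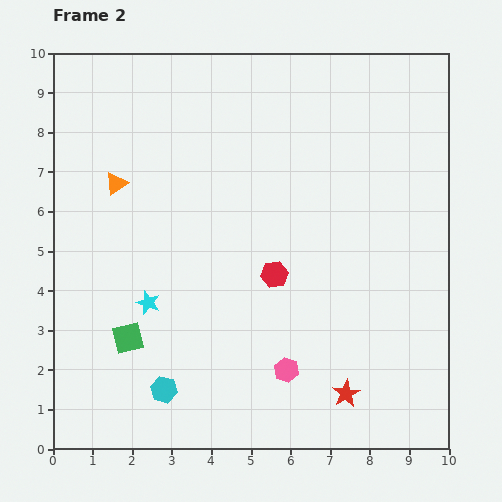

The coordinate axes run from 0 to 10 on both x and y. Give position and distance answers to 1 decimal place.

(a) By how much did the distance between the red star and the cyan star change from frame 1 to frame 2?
-1.3

Distance in frame 1: 6.8. Distance in frame 2: 5.5.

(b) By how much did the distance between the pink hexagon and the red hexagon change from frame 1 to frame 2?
-3.5

Distance in frame 1: 5.9. Distance in frame 2: 2.4.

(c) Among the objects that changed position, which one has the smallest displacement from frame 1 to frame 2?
the green square

(moved 0.6)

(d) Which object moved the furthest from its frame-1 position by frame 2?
the red hexagon

(moved 3.4; next 2.6)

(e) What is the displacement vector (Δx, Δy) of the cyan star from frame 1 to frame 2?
(1.8, -1.1)

The cyan star was at (0.6, 4.8) in frame 1 and (2.4, 3.7) in frame 2.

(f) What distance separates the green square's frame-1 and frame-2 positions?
0.6

The green square moved from (1.5, 2.4) to (1.9, 2.8), a distance of √(0.4² + 0.4²) ≈ 0.6.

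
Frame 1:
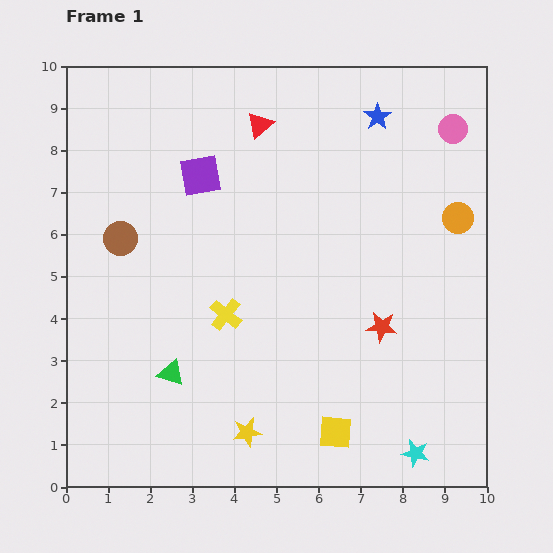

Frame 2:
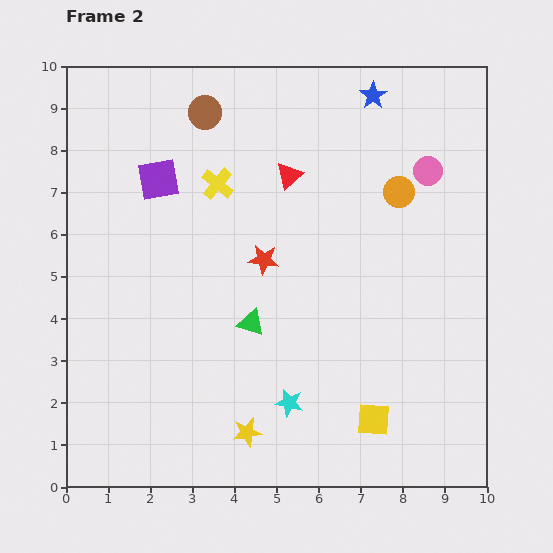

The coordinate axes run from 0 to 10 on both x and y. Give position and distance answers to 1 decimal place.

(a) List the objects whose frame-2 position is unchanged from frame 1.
the yellow star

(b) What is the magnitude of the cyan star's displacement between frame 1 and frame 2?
3.2

The cyan star moved from (8.3, 0.8) to (5.3, 2.0), a distance of √(3.0² + 1.2²) ≈ 3.2.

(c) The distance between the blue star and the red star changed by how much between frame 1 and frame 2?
-0.3

Distance in frame 1: 5.0. Distance in frame 2: 4.7.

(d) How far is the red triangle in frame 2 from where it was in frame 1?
1.4

The red triangle moved from (4.6, 8.6) to (5.3, 7.4), a distance of √(0.7² + 1.2²) ≈ 1.4.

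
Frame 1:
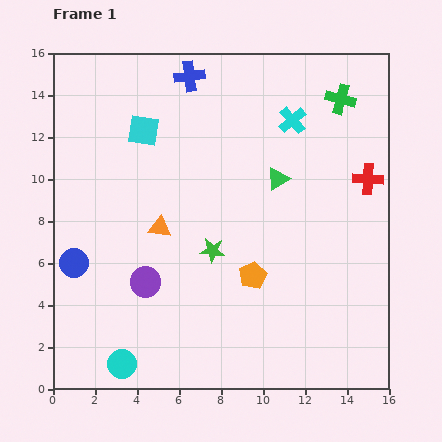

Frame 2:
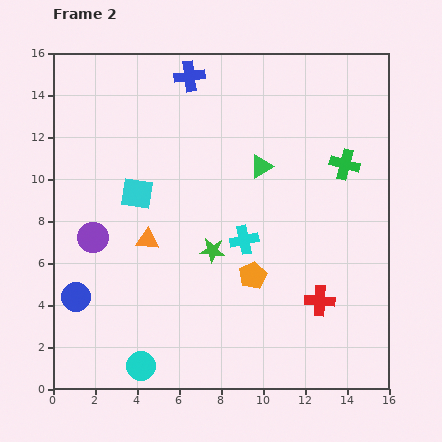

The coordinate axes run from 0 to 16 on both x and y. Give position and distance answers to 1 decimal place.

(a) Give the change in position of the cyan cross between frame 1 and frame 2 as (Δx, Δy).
(-2.3, -5.7)

The cyan cross was at (11.4, 12.8) in frame 1 and (9.1, 7.1) in frame 2.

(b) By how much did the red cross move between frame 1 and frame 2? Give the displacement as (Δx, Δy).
(-2.3, -5.8)

The red cross was at (15.0, 10.0) in frame 1 and (12.7, 4.2) in frame 2.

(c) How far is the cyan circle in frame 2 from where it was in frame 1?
0.9

The cyan circle moved from (3.3, 1.2) to (4.2, 1.1), a distance of √(0.9² + 0.1²) ≈ 0.9.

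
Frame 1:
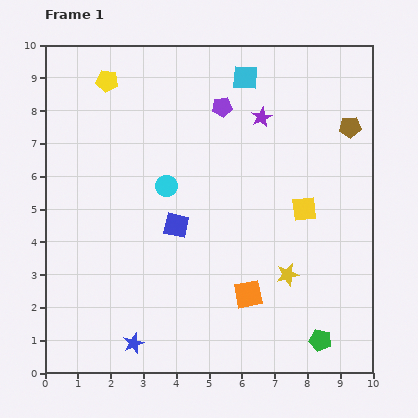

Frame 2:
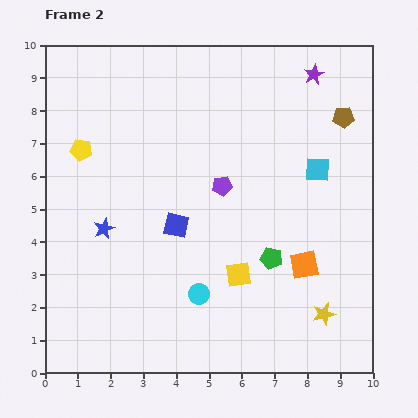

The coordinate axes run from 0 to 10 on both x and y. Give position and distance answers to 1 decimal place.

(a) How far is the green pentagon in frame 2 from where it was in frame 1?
2.9

The green pentagon moved from (8.4, 1.0) to (6.9, 3.5), a distance of √(1.5² + 2.5²) ≈ 2.9.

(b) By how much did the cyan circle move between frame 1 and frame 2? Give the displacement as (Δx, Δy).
(1.0, -3.3)

The cyan circle was at (3.7, 5.7) in frame 1 and (4.7, 2.4) in frame 2.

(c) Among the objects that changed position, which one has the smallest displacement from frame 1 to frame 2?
the brown pentagon

(moved 0.4)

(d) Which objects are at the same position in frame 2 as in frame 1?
the blue square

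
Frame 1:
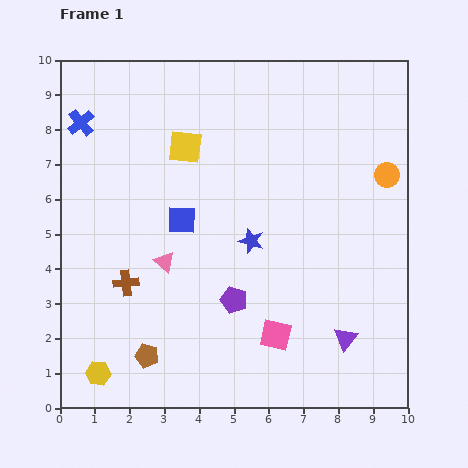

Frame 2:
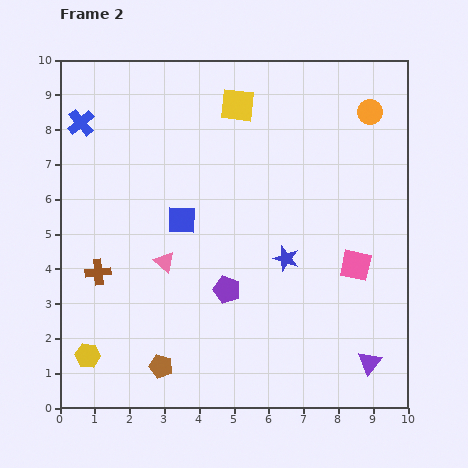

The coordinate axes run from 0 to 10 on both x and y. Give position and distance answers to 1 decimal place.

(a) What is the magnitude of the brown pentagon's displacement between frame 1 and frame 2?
0.5

The brown pentagon moved from (2.5, 1.5) to (2.9, 1.2), a distance of √(0.4² + 0.3²) ≈ 0.5.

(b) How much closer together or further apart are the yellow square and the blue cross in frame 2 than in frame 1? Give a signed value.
+1.4

Distance in frame 1: 3.1. Distance in frame 2: 4.5.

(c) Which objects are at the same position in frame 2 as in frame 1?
the blue square, the blue cross, the pink triangle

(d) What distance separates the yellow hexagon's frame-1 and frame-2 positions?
0.6

The yellow hexagon moved from (1.1, 1.0) to (0.8, 1.5), a distance of √(0.3² + 0.5²) ≈ 0.6.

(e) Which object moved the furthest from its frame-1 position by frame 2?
the pink square

(moved 3.0; next 1.9)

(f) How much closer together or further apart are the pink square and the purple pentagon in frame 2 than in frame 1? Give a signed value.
+2.2

Distance in frame 1: 1.6. Distance in frame 2: 3.8.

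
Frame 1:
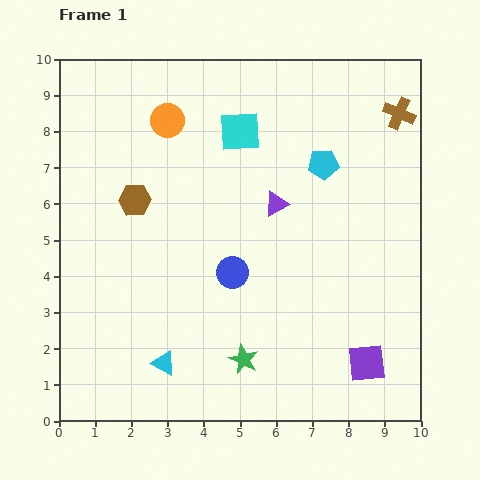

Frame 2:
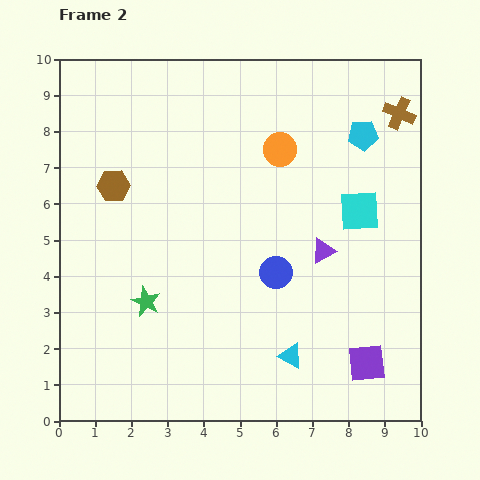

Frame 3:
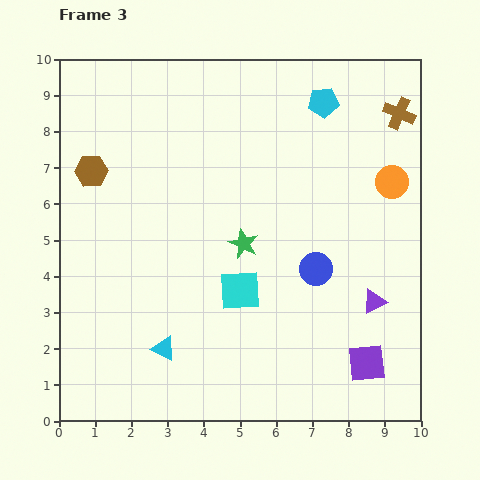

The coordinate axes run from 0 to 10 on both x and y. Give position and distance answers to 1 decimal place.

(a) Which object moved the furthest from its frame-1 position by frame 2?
the cyan square

(moved 4.0; next 3.5)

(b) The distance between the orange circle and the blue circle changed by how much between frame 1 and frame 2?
-1.2

Distance in frame 1: 4.6. Distance in frame 2: 3.4.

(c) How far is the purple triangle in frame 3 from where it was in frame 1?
3.8

The purple triangle moved from (6.0, 6.0) to (8.7, 3.3), a distance of √(2.7² + 2.7²) ≈ 3.8.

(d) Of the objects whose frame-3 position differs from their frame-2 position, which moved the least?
the brown hexagon

(moved 0.7)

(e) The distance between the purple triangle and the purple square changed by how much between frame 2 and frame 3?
-1.6

Distance in frame 2: 3.3. Distance in frame 3: 1.7.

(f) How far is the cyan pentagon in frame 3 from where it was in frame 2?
1.4

The cyan pentagon moved from (8.4, 7.9) to (7.3, 8.8), a distance of √(1.1² + 0.9²) ≈ 1.4.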